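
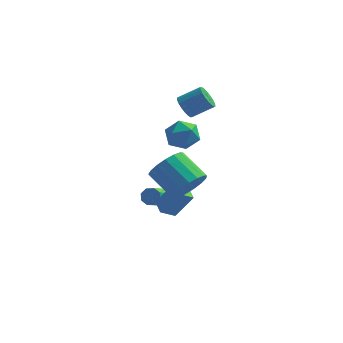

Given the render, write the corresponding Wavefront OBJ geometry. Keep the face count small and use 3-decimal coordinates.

v -0.879 -0.959 -2.547
v -0.058 -0.818 -1.3
v -1.268 -0.236 -2.372
v -0.447 -0.095 -1.125
v -0.273 -0.525 -2.995
v 0.548 -0.384 -1.748
v -0.662 0.198 -2.82
v 0.159 0.339 -1.573
v -0.717 3.662 1.829
v -0.395 3.836 1.256
v 0.659 4.132 1.938
v 0.337 3.958 2.511
v -0.524 4.096 1.342
v 0.53 4.392 2.025
v -0.691 4.27 1.525
v 0.363 4.566 2.208
v -0.863 4.323 1.768
v 0.19 4.619 2.451
v -1.007 4.246 2.023
v 0.047 4.542 2.706
v -1.093 4.052 2.239
v -0.039 4.349 2.922
v -1.104 3.782 2.375
v -0.05 4.078 3.057
v -1.039 3.488 2.402
v 0.015 3.784 3.084
v -0.91 3.228 2.315
v 0.144 3.524 2.998
v -0.743 3.054 2.132
v 0.311 3.35 2.815
v -0.57 3.001 1.889
v 0.483 3.297 2.572
v -0.427 3.078 1.634
v 0.627 3.374 2.317
v -0.341 3.271 1.418
v 0.713 3.568 2.101
v -0.33 3.542 1.283
v 0.724 3.838 1.965
v -1.031 4.086 0.36
v -0.369 3.944 -0.286
v -1.091 2.596 0.626
v -0.429 2.454 -0.02
v -0.215 2.883 0.784
v -0.178 3.804 0.62
v -1.282 2.736 -0.28
v -1.245 3.657 -0.444
v -0.524 3.11 -0.681
v 0.136 3.201 -0.023
v -1.596 3.339 0.363
v -0.936 3.43 1.021
v 0.546 -1.275 -0.465
v 0.971 -1.603 0.39
v -0.28 -0.852 1.301
v -0.706 -0.525 0.445
v 1.177 -1.172 0.317
v -0.075 -0.421 1.227
v 1.237 -0.764 0.064
v -0.014 -0.013 0.974
v 1.14 -0.474 -0.31
v -0.112 0.277 0.6
v 0.906 -0.367 -0.719
v -0.345 0.384 0.191
v 0.59 -0.468 -1.071
v -0.662 0.283 -0.16
v 0.263 -0.754 -1.283
v -0.988 -0.004 -0.373
v 0.002 -1.16 -1.308
v -1.25 -0.409 -0.398
v -0.136 -1.592 -1.14
v -1.387 -0.841 -0.23
v -0.117 -1.952 -0.818
v -1.368 -1.201 0.093
v 0.054 -2.156 -0.414
v -1.197 -1.405 0.496
v 0.337 -2.159 -0.023
v -0.914 -1.408 0.888
v 0.668 -1.959 0.268
v -0.583 -1.209 1.178
v -1.707 3.163 -4.263
v -1.206 3.037 -4.321
v -1.452 1.632 -3.415
v -1.953 1.757 -3.357
v -1.271 3.258 -3.996
v -1.517 1.853 -3.09
v -1.591 3.423 -3.828
v -1.838 2.018 -2.922
v -1.98 3.435 -3.914
v -2.226 2.03 -3.008
v -2.208 3.288 -4.205
v -2.454 1.883 -3.299
v -2.143 3.067 -4.53
v -2.389 1.662 -3.624
v -1.822 2.902 -4.698
v -2.069 1.497 -3.792
v -1.434 2.89 -4.612
v -1.68 1.485 -3.706
f 2 4 1
f 5 2 1
f 1 4 3
f 3 5 1
f 2 8 4
f 6 2 5
f 6 8 2
f 4 8 3
f 7 5 3
f 3 8 7
f 7 6 5
f 8 6 7
f 10 9 13
f 10 13 11
f 11 13 14
f 11 14 12
f 13 9 15
f 13 15 14
f 14 15 16
f 14 16 12
f 15 9 17
f 15 17 16
f 16 17 18
f 16 18 12
f 17 9 19
f 17 19 18
f 18 19 20
f 18 20 12
f 19 9 21
f 19 21 20
f 20 21 22
f 20 22 12
f 21 9 23
f 21 23 22
f 22 23 24
f 22 24 12
f 23 9 25
f 23 25 24
f 24 25 26
f 24 26 12
f 25 9 27
f 25 27 26
f 26 27 28
f 26 28 12
f 27 9 29
f 27 29 28
f 28 29 30
f 28 30 12
f 29 9 31
f 29 31 30
f 30 31 32
f 30 32 12
f 31 9 33
f 31 33 32
f 32 33 34
f 32 34 12
f 33 9 35
f 33 35 34
f 34 35 36
f 34 36 12
f 35 9 37
f 35 37 36
f 36 37 38
f 36 38 12
f 37 9 10
f 37 10 38
f 38 10 11
f 38 11 12
f 39 50 44
f 39 44 40
f 39 40 46
f 39 46 49
f 39 49 50
f 40 44 48
f 44 50 43
f 50 49 41
f 49 46 45
f 46 40 47
f 42 48 43
f 42 43 41
f 42 41 45
f 42 45 47
f 42 47 48
f 43 48 44
f 41 43 50
f 45 41 49
f 47 45 46
f 48 47 40
f 52 51 55
f 52 55 53
f 53 55 56
f 53 56 54
f 55 51 57
f 55 57 56
f 56 57 58
f 56 58 54
f 57 51 59
f 57 59 58
f 58 59 60
f 58 60 54
f 59 51 61
f 59 61 60
f 60 61 62
f 60 62 54
f 61 51 63
f 61 63 62
f 62 63 64
f 62 64 54
f 63 51 65
f 63 65 64
f 64 65 66
f 64 66 54
f 65 51 67
f 65 67 66
f 66 67 68
f 66 68 54
f 67 51 69
f 67 69 68
f 68 69 70
f 68 70 54
f 69 51 71
f 69 71 70
f 70 71 72
f 70 72 54
f 71 51 73
f 71 73 72
f 72 73 74
f 72 74 54
f 73 51 75
f 73 75 74
f 74 75 76
f 74 76 54
f 75 51 77
f 75 77 76
f 76 77 78
f 76 78 54
f 77 51 52
f 77 52 78
f 78 52 53
f 78 53 54
f 80 79 83
f 80 83 81
f 81 83 84
f 81 84 82
f 83 79 85
f 83 85 84
f 84 85 86
f 84 86 82
f 85 79 87
f 85 87 86
f 86 87 88
f 86 88 82
f 87 79 89
f 87 89 88
f 88 89 90
f 88 90 82
f 89 79 91
f 89 91 90
f 90 91 92
f 90 92 82
f 91 79 93
f 91 93 92
f 92 93 94
f 92 94 82
f 93 79 95
f 93 95 94
f 94 95 96
f 94 96 82
f 95 79 80
f 95 80 96
f 96 80 81
f 96 81 82



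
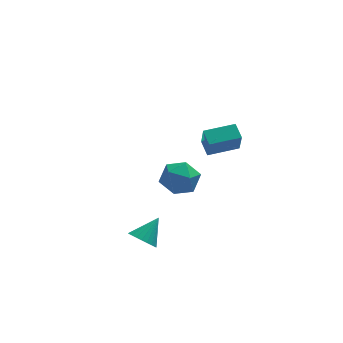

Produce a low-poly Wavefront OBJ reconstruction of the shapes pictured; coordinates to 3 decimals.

v -0.738 -2.722 -2.396
v -0.438 -2.363 -2.93
v 0.078 -2.078 -1.504
v -0.646 -2.194 -2.861
v -0.869 -2.105 -2.722
v -1.071 -2.111 -2.533
v -1.223 -2.209 -2.323
v -1.301 -2.386 -2.125
v -1.293 -2.613 -1.967
v -1.201 -2.858 -1.875
v -1.038 -3.082 -1.862
v -0.829 -3.251 -1.931
v -0.607 -3.339 -2.07
v -0.404 -3.334 -2.259
v -0.253 -3.236 -2.469
v -0.175 -3.059 -2.668
v -0.183 -2.831 -2.825
v -0.275 -2.587 -2.917
v 1.394 3.327 -3.18
v 2.317 2.895 -3.394
v 1.183 2.245 -1.906
v 2.106 1.813 -2.12
v 2.06 2.778 -1.733
v 2.191 3.447 -2.52
v 1.309 1.693 -2.78
v 1.44 2.362 -3.567
v 2.264 1.885 -3.146
v 2.728 2.556 -2.5
v 0.772 2.584 -2.8
v 1.236 3.255 -2.154
v 2.225 -1.842 2.201
v 2.206 -2.394 3.311
v 2.085 -1.117 2.56
v 2.067 -1.67 3.67
v 3.653 -1.63 2.33
v 3.635 -2.183 3.44
v 3.514 -0.906 2.689
v 3.495 -1.458 3.799
f 2 1 4
f 2 4 3
f 4 1 5
f 4 5 3
f 5 1 6
f 5 6 3
f 6 1 7
f 6 7 3
f 7 1 8
f 7 8 3
f 8 1 9
f 8 9 3
f 9 1 10
f 9 10 3
f 10 1 11
f 10 11 3
f 11 1 12
f 11 12 3
f 12 1 13
f 12 13 3
f 13 1 14
f 13 14 3
f 14 1 15
f 14 15 3
f 15 1 16
f 15 16 3
f 16 1 17
f 16 17 3
f 17 1 18
f 17 18 3
f 18 1 2
f 18 2 3
f 19 30 24
f 19 24 20
f 19 20 26
f 19 26 29
f 19 29 30
f 20 24 28
f 24 30 23
f 30 29 21
f 29 26 25
f 26 20 27
f 22 28 23
f 22 23 21
f 22 21 25
f 22 25 27
f 22 27 28
f 23 28 24
f 21 23 30
f 25 21 29
f 27 25 26
f 28 27 20
f 32 34 31
f 35 32 31
f 31 34 33
f 33 35 31
f 32 38 34
f 36 32 35
f 36 38 32
f 34 38 33
f 37 35 33
f 33 38 37
f 37 36 35
f 38 36 37



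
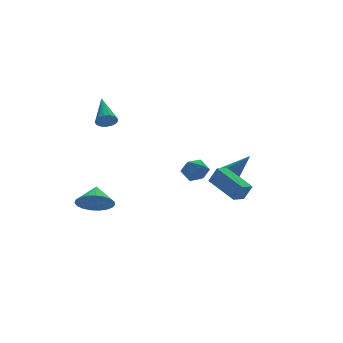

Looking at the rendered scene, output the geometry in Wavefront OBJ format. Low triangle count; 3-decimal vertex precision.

v 1.058 -4.868 -2.353
v 1.415 -5.116 -1.441
v 0.574 -3.022 -1.661
v 0.931 -3.27 -0.749
v 1.809 -4.59 -2.571
v 2.166 -4.838 -1.659
v 1.325 -2.744 -1.879
v 1.682 -2.992 -0.967
v -3.39 0.883 1.907
v -2.877 0.621 2.106
v -2.93 2.537 2.893
v -2.797 0.748 1.856
v -2.853 0.907 1.617
v -3.033 1.059 1.445
v -3.294 1.172 1.378
v -3.577 1.218 1.432
v -3.817 1.188 1.595
v -3.959 1.087 1.83
v -3.971 0.94 2.081
v -3.85 0.78 2.293
v -3.623 0.644 2.417
v -3.343 0.562 2.423
v -3.074 0.554 2.311
v 1.23 0.828 -1.985
v 1.806 0.33 -1.652
v 0.954 -0.11 -2.908
v 1.53 -0.608 -2.575
v 0.83 -0.444 -2.157
v 1.001 0.136 -1.587
v 1.759 0.084 -2.973
v 1.93 0.664 -2.403
v 2.133 -0.129 -2.262
v 1.559 -0.456 -1.758
v 1.201 0.676 -2.802
v 0.627 0.349 -2.298
v 2.875 -0.974 -2.414
v 3.327 -1.086 -2.823
v 3.925 -1.286 -1.166
v 3.326 -0.675 -2.718
v 3.113 -0.404 -2.471
v 2.789 -0.399 -2.197
v 2.505 -0.663 -2.025
v 2.395 -1.073 -2.034
v 2.509 -1.436 -2.221
v 2.795 -1.583 -2.498
v 3.118 -1.445 -2.736
v -3.796 1.622 -4.326
v -2.807 1.221 -4.49
v -3.304 2.518 -3.554
v -2.841 1.523 -4.82
v -3.04 1.843 -5.065
v -3.37 2.125 -5.181
v -3.773 2.32 -5.15
v -4.18 2.394 -4.976
v -4.521 2.335 -4.69
v -4.737 2.153 -4.341
v -4.79 1.878 -3.989
v -4.671 1.56 -3.695
v -4.401 1.252 -3.511
v -4.026 1.009 -3.467
v -3.611 0.871 -3.572
v -3.229 0.864 -3.807
v -2.944 0.987 -4.132
f 2 4 1
f 5 2 1
f 1 4 3
f 3 5 1
f 2 8 4
f 6 2 5
f 6 8 2
f 4 8 3
f 7 5 3
f 3 8 7
f 7 6 5
f 8 6 7
f 10 9 12
f 10 12 11
f 12 9 13
f 12 13 11
f 13 9 14
f 13 14 11
f 14 9 15
f 14 15 11
f 15 9 16
f 15 16 11
f 16 9 17
f 16 17 11
f 17 9 18
f 17 18 11
f 18 9 19
f 18 19 11
f 19 9 20
f 19 20 11
f 20 9 21
f 20 21 11
f 21 9 22
f 21 22 11
f 22 9 23
f 22 23 11
f 23 9 10
f 23 10 11
f 24 35 29
f 24 29 25
f 24 25 31
f 24 31 34
f 24 34 35
f 25 29 33
f 29 35 28
f 35 34 26
f 34 31 30
f 31 25 32
f 27 33 28
f 27 28 26
f 27 26 30
f 27 30 32
f 27 32 33
f 28 33 29
f 26 28 35
f 30 26 34
f 32 30 31
f 33 32 25
f 37 36 39
f 37 39 38
f 39 36 40
f 39 40 38
f 40 36 41
f 40 41 38
f 41 36 42
f 41 42 38
f 42 36 43
f 42 43 38
f 43 36 44
f 43 44 38
f 44 36 45
f 44 45 38
f 45 36 46
f 45 46 38
f 46 36 37
f 46 37 38
f 48 47 50
f 48 50 49
f 50 47 51
f 50 51 49
f 51 47 52
f 51 52 49
f 52 47 53
f 52 53 49
f 53 47 54
f 53 54 49
f 54 47 55
f 54 55 49
f 55 47 56
f 55 56 49
f 56 47 57
f 56 57 49
f 57 47 58
f 57 58 49
f 58 47 59
f 58 59 49
f 59 47 60
f 59 60 49
f 60 47 61
f 60 61 49
f 61 47 62
f 61 62 49
f 62 47 63
f 62 63 49
f 63 47 48
f 63 48 49



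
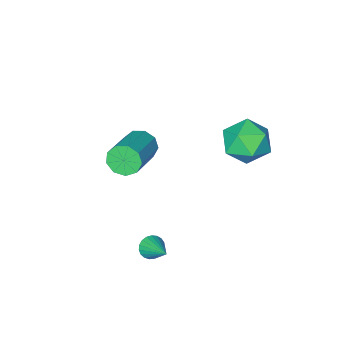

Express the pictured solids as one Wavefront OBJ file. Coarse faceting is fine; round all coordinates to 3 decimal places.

v 0.314 -2.789 -0.086
v 0.685 -2.915 -0.653
v 2.158 -1.957 0.098
v 1.786 -1.831 0.666
v 0.447 -2.51 -0.703
v 1.92 -1.553 0.049
v 0.147 -2.236 -0.463
v 1.619 -1.278 0.288
v -0.075 -2.22 -0.047
v 1.397 -1.263 0.704
v -0.116 -2.471 0.351
v 1.357 -1.513 1.102
v 0.045 -2.87 0.545
v 1.517 -1.913 1.296
v 0.332 -3.231 0.444
v 1.804 -2.274 1.195
v 0.61 -3.385 0.095
v 2.082 -2.428 0.846
v 0.749 -3.26 -0.338
v 2.222 -2.303 0.413
v 2.437 0.651 -2.094
v 2.924 0.634 -2.206
v 2.643 1.769 -1.366
v 2.848 0.749 -2.362
v 2.7 0.848 -2.471
v 2.508 0.912 -2.515
v 2.303 0.931 -2.486
v 2.121 0.902 -2.39
v 1.994 0.83 -2.242
v 1.943 0.726 -2.069
v 1.978 0.61 -1.9
v 2.092 0.5 -1.765
v 2.265 0.417 -1.687
v 2.469 0.375 -1.679
v 2.667 0.38 -1.743
v 2.825 0.432 -1.868
v 2.916 0.522 -2.032
v -1.447 2.121 3.349
v -0.667 2.352 2.769
v -1.573 0.688 2.611
v -0.793 0.919 2.031
v -0.657 0.753 3.006
v -0.58 1.638 3.462
v -1.66 1.402 1.918
v -1.583 2.287 2.374
v -0.799 1.907 1.884
v -0.179 1.506 2.557
v -2.061 1.534 2.823
v -1.441 1.133 3.496
f 2 1 5
f 2 5 3
f 3 5 6
f 3 6 4
f 5 1 7
f 5 7 6
f 6 7 8
f 6 8 4
f 7 1 9
f 7 9 8
f 8 9 10
f 8 10 4
f 9 1 11
f 9 11 10
f 10 11 12
f 10 12 4
f 11 1 13
f 11 13 12
f 12 13 14
f 12 14 4
f 13 1 15
f 13 15 14
f 14 15 16
f 14 16 4
f 15 1 17
f 15 17 16
f 16 17 18
f 16 18 4
f 17 1 19
f 17 19 18
f 18 19 20
f 18 20 4
f 19 1 2
f 19 2 20
f 20 2 3
f 20 3 4
f 22 21 24
f 22 24 23
f 24 21 25
f 24 25 23
f 25 21 26
f 25 26 23
f 26 21 27
f 26 27 23
f 27 21 28
f 27 28 23
f 28 21 29
f 28 29 23
f 29 21 30
f 29 30 23
f 30 21 31
f 30 31 23
f 31 21 32
f 31 32 23
f 32 21 33
f 32 33 23
f 33 21 34
f 33 34 23
f 34 21 35
f 34 35 23
f 35 21 36
f 35 36 23
f 36 21 37
f 36 37 23
f 37 21 22
f 37 22 23
f 38 49 43
f 38 43 39
f 38 39 45
f 38 45 48
f 38 48 49
f 39 43 47
f 43 49 42
f 49 48 40
f 48 45 44
f 45 39 46
f 41 47 42
f 41 42 40
f 41 40 44
f 41 44 46
f 41 46 47
f 42 47 43
f 40 42 49
f 44 40 48
f 46 44 45
f 47 46 39



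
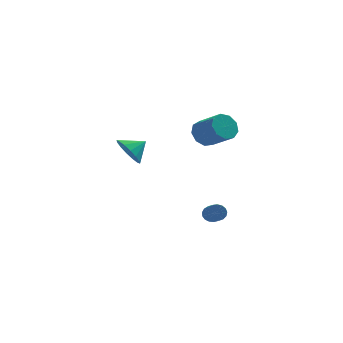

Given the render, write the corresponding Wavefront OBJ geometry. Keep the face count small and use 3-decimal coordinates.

v 3.731 1.86 -3.593
v 4.083 1.696 -4.01
v 4.302 -0.084 -3.124
v 3.949 0.08 -2.707
v 4.249 1.808 -3.825
v 4.467 0.028 -2.939
v 4.296 1.933 -3.586
v 4.515 0.153 -2.7
v 4.214 2.04 -3.35
v 4.432 0.261 -2.464
v 4.021 2.107 -3.169
v 4.239 0.327 -2.283
v 3.761 2.116 -3.085
v 3.98 0.337 -2.199
v 3.495 2.068 -3.118
v 3.713 0.288 -2.232
v 3.282 1.971 -3.259
v 3.501 0.191 -2.373
v 3.173 1.849 -3.477
v 3.391 0.069 -2.591
v 3.191 1.729 -3.722
v 3.409 -0.05 -2.836
v 3.333 1.64 -3.937
v 3.551 -0.14 -3.051
v 3.566 1.601 -4.073
v 3.784 -0.179 -3.187
v 3.837 1.621 -4.099
v 4.055 -0.159 -3.213
v -0.851 2.509 0.809
v -0.219 1.807 0.373
v 0.091 2.971 1.431
v -0.207 2.231 0.041
v -0.368 2.729 -0.086
v -0.658 3.168 0.027
v -0.999 3.431 0.35
v -1.301 3.446 0.795
v -1.483 3.211 1.244
v -1.495 2.788 1.576
v -1.335 2.29 1.703
v -1.045 1.85 1.59
v -0.703 1.588 1.267
v -0.401 1.572 0.822
v 3.283 -0.109 3.213
v 3.736 -0.287 2.468
v 4.81 -1.29 3.362
v 4.357 -1.111 4.107
v 3.968 0.205 2.741
v 5.043 -0.797 3.634
v 3.88 0.551 3.234
v 4.955 -0.452 4.128
v 3.513 0.587 3.718
v 4.587 -0.415 4.611
v 3.037 0.299 3.966
v 4.112 -0.704 4.859
v 2.677 -0.181 3.861
v 3.751 -1.183 4.755
v 2.6 -0.626 3.454
v 3.674 -1.629 4.347
v 2.842 -0.83 2.934
v 3.917 -1.832 3.827
v 3.291 -0.696 2.544
v 4.366 -1.698 3.438
f 2 1 5
f 2 5 3
f 3 5 6
f 3 6 4
f 5 1 7
f 5 7 6
f 6 7 8
f 6 8 4
f 7 1 9
f 7 9 8
f 8 9 10
f 8 10 4
f 9 1 11
f 9 11 10
f 10 11 12
f 10 12 4
f 11 1 13
f 11 13 12
f 12 13 14
f 12 14 4
f 13 1 15
f 13 15 14
f 14 15 16
f 14 16 4
f 15 1 17
f 15 17 16
f 16 17 18
f 16 18 4
f 17 1 19
f 17 19 18
f 18 19 20
f 18 20 4
f 19 1 21
f 19 21 20
f 20 21 22
f 20 22 4
f 21 1 23
f 21 23 22
f 22 23 24
f 22 24 4
f 23 1 25
f 23 25 24
f 24 25 26
f 24 26 4
f 25 1 27
f 25 27 26
f 26 27 28
f 26 28 4
f 27 1 2
f 27 2 28
f 28 2 3
f 28 3 4
f 30 29 32
f 30 32 31
f 32 29 33
f 32 33 31
f 33 29 34
f 33 34 31
f 34 29 35
f 34 35 31
f 35 29 36
f 35 36 31
f 36 29 37
f 36 37 31
f 37 29 38
f 37 38 31
f 38 29 39
f 38 39 31
f 39 29 40
f 39 40 31
f 40 29 41
f 40 41 31
f 41 29 42
f 41 42 31
f 42 29 30
f 42 30 31
f 44 43 47
f 44 47 45
f 45 47 48
f 45 48 46
f 47 43 49
f 47 49 48
f 48 49 50
f 48 50 46
f 49 43 51
f 49 51 50
f 50 51 52
f 50 52 46
f 51 43 53
f 51 53 52
f 52 53 54
f 52 54 46
f 53 43 55
f 53 55 54
f 54 55 56
f 54 56 46
f 55 43 57
f 55 57 56
f 56 57 58
f 56 58 46
f 57 43 59
f 57 59 58
f 58 59 60
f 58 60 46
f 59 43 61
f 59 61 60
f 60 61 62
f 60 62 46
f 61 43 44
f 61 44 62
f 62 44 45
f 62 45 46



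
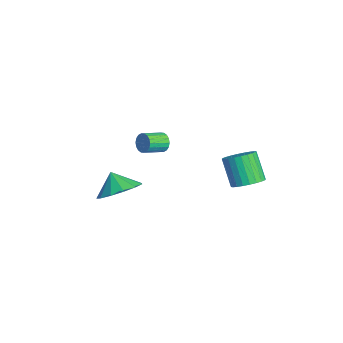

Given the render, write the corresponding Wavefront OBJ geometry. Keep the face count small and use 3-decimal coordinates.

v -3.577 -0.319 1.789
v -3.335 -0.089 2.161
v -3.001 -0.99 2.503
v -3.243 -1.221 2.131
v -3.535 -0.129 2.25
v -3.201 -1.031 2.591
v -3.743 -0.207 2.247
v -3.41 -1.109 2.589
v -3.919 -0.308 2.154
v -3.585 -1.209 2.495
v -4.026 -0.41 1.988
v -3.693 -1.312 2.33
v -4.045 -0.495 1.783
v -3.711 -1.396 2.125
v -3.971 -0.544 1.58
v -3.637 -1.446 1.921
v -3.819 -0.55 1.417
v -3.485 -1.451 1.759
v -3.619 -0.509 1.329
v -3.285 -1.411 1.67
v -3.41 -0.431 1.331
v -3.077 -1.333 1.673
v -3.235 -0.331 1.425
v -2.901 -1.232 1.766
v -3.127 -0.228 1.59
v -2.794 -1.13 1.932
v -3.109 -0.144 1.795
v -2.775 -1.045 2.137
v -3.183 -0.094 1.999
v -2.849 -0.996 2.34
v -1.593 -2.553 0.558
v -0.766 -2.533 1.154
v -2.167 -2.807 1.362
v -0.986 -2.003 1.164
v -1.398 -1.647 0.982
v -1.873 -1.578 0.665
v -2.259 -1.82 0.314
v -2.433 -2.294 0.041
v -2.341 -2.851 -0.069
v -2.012 -3.313 0.021
v -1.549 -3.534 0.28
v -1.101 -3.444 0.628
v -0.809 -3.071 0.954
v -0.764 2.678 0.761
v -0.186 2.865 1.184
v -0.998 2.669 2.381
v -1.576 2.482 1.959
v -0.31 3.122 1.142
v -1.123 2.926 2.339
v -0.504 3.311 1.041
v -1.316 3.116 2.239
v -0.737 3.404 0.898
v -1.549 3.209 2.096
v -0.974 3.387 0.735
v -1.786 3.191 1.932
v -1.179 3.261 0.575
v -1.991 3.066 1.772
v -1.321 3.047 0.444
v -2.133 2.851 1.641
v -1.378 2.776 0.361
v -2.19 2.581 1.558
v -1.342 2.491 0.339
v -2.154 2.295 1.536
v -1.217 2.234 0.381
v -2.03 2.038 1.578
v -1.024 2.044 0.481
v -1.836 1.849 1.679
v -0.791 1.951 0.624
v -1.603 1.756 1.822
v -0.554 1.969 0.788
v -1.366 1.773 1.985
v -0.349 2.094 0.948
v -1.161 1.899 2.145
v -0.207 2.309 1.079
v -1.019 2.113 2.276
v -0.15 2.579 1.162
v -0.962 2.384 2.359
f 2 1 5
f 2 5 3
f 3 5 6
f 3 6 4
f 5 1 7
f 5 7 6
f 6 7 8
f 6 8 4
f 7 1 9
f 7 9 8
f 8 9 10
f 8 10 4
f 9 1 11
f 9 11 10
f 10 11 12
f 10 12 4
f 11 1 13
f 11 13 12
f 12 13 14
f 12 14 4
f 13 1 15
f 13 15 14
f 14 15 16
f 14 16 4
f 15 1 17
f 15 17 16
f 16 17 18
f 16 18 4
f 17 1 19
f 17 19 18
f 18 19 20
f 18 20 4
f 19 1 21
f 19 21 20
f 20 21 22
f 20 22 4
f 21 1 23
f 21 23 22
f 22 23 24
f 22 24 4
f 23 1 25
f 23 25 24
f 24 25 26
f 24 26 4
f 25 1 27
f 25 27 26
f 26 27 28
f 26 28 4
f 27 1 29
f 27 29 28
f 28 29 30
f 28 30 4
f 29 1 2
f 29 2 30
f 30 2 3
f 30 3 4
f 32 31 34
f 32 34 33
f 34 31 35
f 34 35 33
f 35 31 36
f 35 36 33
f 36 31 37
f 36 37 33
f 37 31 38
f 37 38 33
f 38 31 39
f 38 39 33
f 39 31 40
f 39 40 33
f 40 31 41
f 40 41 33
f 41 31 42
f 41 42 33
f 42 31 43
f 42 43 33
f 43 31 32
f 43 32 33
f 45 44 48
f 45 48 46
f 46 48 49
f 46 49 47
f 48 44 50
f 48 50 49
f 49 50 51
f 49 51 47
f 50 44 52
f 50 52 51
f 51 52 53
f 51 53 47
f 52 44 54
f 52 54 53
f 53 54 55
f 53 55 47
f 54 44 56
f 54 56 55
f 55 56 57
f 55 57 47
f 56 44 58
f 56 58 57
f 57 58 59
f 57 59 47
f 58 44 60
f 58 60 59
f 59 60 61
f 59 61 47
f 60 44 62
f 60 62 61
f 61 62 63
f 61 63 47
f 62 44 64
f 62 64 63
f 63 64 65
f 63 65 47
f 64 44 66
f 64 66 65
f 65 66 67
f 65 67 47
f 66 44 68
f 66 68 67
f 67 68 69
f 67 69 47
f 68 44 70
f 68 70 69
f 69 70 71
f 69 71 47
f 70 44 72
f 70 72 71
f 71 72 73
f 71 73 47
f 72 44 74
f 72 74 73
f 73 74 75
f 73 75 47
f 74 44 76
f 74 76 75
f 75 76 77
f 75 77 47
f 76 44 45
f 76 45 77
f 77 45 46
f 77 46 47



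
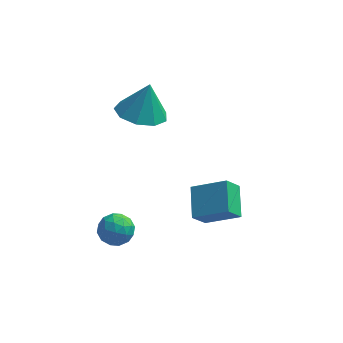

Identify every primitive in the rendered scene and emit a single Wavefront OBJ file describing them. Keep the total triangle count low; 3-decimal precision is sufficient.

v 2.425 -1.834 -2.942
v 1.991 -2.299 -2.196
v 2.184 -0.596 -2.312
v 1.75 -1.06 -1.566
v 3.79 -1.94 -2.214
v 3.356 -2.404 -1.468
v 3.549 -0.701 -1.584
v 3.115 -1.166 -0.838
v -0.542 1.294 0.451
v 0.126 0.473 0.509
v -0.238 1.646 1.929
v 0.482 1.067 0.294
v 0.358 1.767 0.153
v -0.186 2.246 0.151
v -0.897 2.279 0.289
v -1.442 1.852 0.503
v -1.566 1.163 0.692
v -1.21 0.535 0.769
v -0.542 0.263 0.696
v -0.816 -1.579 -3.176
v -0.264 -1.82 -3.651
v -1.656 -2.22 -3.829
v -1.104 -2.461 -4.304
v -1.124 -2.713 -3.579
v -0.605 -2.317 -3.176
v -1.315 -1.723 -4.304
v -0.796 -1.327 -3.901
v -0.572 -1.909 -4.348
v -0.454 -2.521 -3.9
v -1.466 -1.519 -3.58
v -1.348 -2.131 -3.132
v -0.466 -1.643 -3.356
v -1.454 -2.397 -4.124
v -1.466 -2.545 -3.698
v -1.141 -2.686 -3.977
v -0.667 -1.935 -3.077
v -0.342 -2.077 -3.356
v -0.847 -2.602 -3.314
v -1.578 -1.963 -4.124
v -1.253 -2.105 -4.403
v -0.779 -1.354 -3.503
v -0.454 -1.495 -3.782
v -1.073 -1.438 -4.166
v -0.323 -1.837 -4.045
v -0.816 -2.214 -4.429
v -0.941 -1.78 -4.429
v -0.636 -1.547 -4.192
v -0.253 -2.197 -3.782
v -0.747 -2.573 -4.166
v -0.759 -2.722 -3.74
v -0.453 -2.489 -3.502
v -0.434 -2.249 -4.192
v -1.173 -1.467 -3.314
v -1.667 -1.843 -3.698
v -1.467 -1.551 -3.978
v -1.161 -1.318 -3.74
v -1.104 -1.826 -3.051
v -1.597 -2.203 -3.435
v -1.284 -2.493 -3.288
v -0.979 -2.26 -3.051
v -1.486 -1.791 -3.288
f 2 4 1
f 5 2 1
f 1 4 3
f 3 5 1
f 2 8 4
f 6 2 5
f 6 8 2
f 4 8 3
f 7 5 3
f 3 8 7
f 7 6 5
f 8 6 7
f 10 9 12
f 10 12 11
f 12 9 13
f 12 13 11
f 13 9 14
f 13 14 11
f 14 9 15
f 14 15 11
f 15 9 16
f 15 16 11
f 16 9 17
f 16 17 11
f 17 9 18
f 17 18 11
f 18 9 19
f 18 19 11
f 19 9 10
f 19 10 11
f 20 57 36
f 57 31 60
f 36 60 25
f 57 60 36
f 20 36 32
f 36 25 37
f 32 37 21
f 36 37 32
f 20 32 41
f 32 21 42
f 41 42 27
f 32 42 41
f 20 41 53
f 41 27 56
f 53 56 30
f 41 56 53
f 20 53 57
f 53 30 61
f 57 61 31
f 53 61 57
f 21 37 48
f 37 25 51
f 48 51 29
f 37 51 48
f 25 60 38
f 60 31 59
f 38 59 24
f 60 59 38
f 31 61 58
f 61 30 54
f 58 54 22
f 61 54 58
f 30 56 55
f 56 27 43
f 55 43 26
f 56 43 55
f 27 42 47
f 42 21 44
f 47 44 28
f 42 44 47
f 23 49 35
f 49 29 50
f 35 50 24
f 49 50 35
f 23 35 33
f 35 24 34
f 33 34 22
f 35 34 33
f 23 33 40
f 33 22 39
f 40 39 26
f 33 39 40
f 23 40 45
f 40 26 46
f 45 46 28
f 40 46 45
f 23 45 49
f 45 28 52
f 49 52 29
f 45 52 49
f 24 50 38
f 50 29 51
f 38 51 25
f 50 51 38
f 22 34 58
f 34 24 59
f 58 59 31
f 34 59 58
f 26 39 55
f 39 22 54
f 55 54 30
f 39 54 55
f 28 46 47
f 46 26 43
f 47 43 27
f 46 43 47
f 29 52 48
f 52 28 44
f 48 44 21
f 52 44 48



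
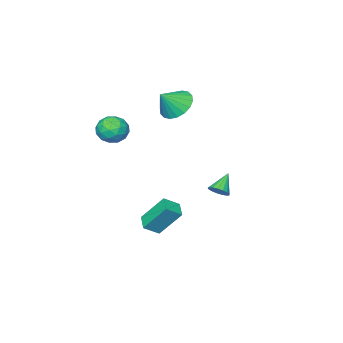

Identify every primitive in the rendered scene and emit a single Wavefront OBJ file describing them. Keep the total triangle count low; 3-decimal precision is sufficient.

v -3.135 -2.947 1.143
v -2.552 -2.198 0.672
v -2.145 -3.093 2.137
v -2.818 -1.95 0.973
v -3.147 -1.9 1.308
v -3.473 -2.058 1.61
v -3.733 -2.392 1.819
v -3.874 -2.836 1.895
v -3.868 -3.301 1.821
v -3.718 -3.697 1.613
v -3.451 -3.945 1.313
v -3.123 -3.994 0.978
v -2.796 -3.837 0.676
v -2.537 -3.503 0.467
v -2.396 -3.059 0.391
v -2.401 -2.593 0.465
v 0.184 3.787 -1.424
v 0.576 3.531 -1.099
v -0.684 3.533 -0.576
v 0.582 3.79 -1.015
v 0.496 4.049 -1.025
v 0.339 4.248 -1.127
v 0.147 4.341 -1.296
v -0.037 4.307 -1.495
v -0.17 4.154 -1.677
v -0.222 3.917 -1.802
v -0.181 3.65 -1.839
v -0.056 3.414 -1.782
v 0.124 3.264 -1.642
v 0.318 3.233 -1.453
v 0.481 3.33 -1.257
v 0.985 0.196 -4.79
v 1.746 -0.131 -4.247
v 0.341 1.157 -3.308
v 1.101 0.83 -2.765
v 1.499 0.95 -5.055
v 2.259 0.623 -4.512
v 0.854 1.911 -3.573
v 1.615 1.584 -3.03
v 2.29 -0.99 2.344
v 2.781 -0.686 1.662
v 2.039 -2.214 1.618
v 2.53 -1.91 0.936
v 2.923 -2.124 1.709
v 3.079 -1.367 2.158
v 1.741 -1.533 1.122
v 1.897 -0.776 1.571
v 2.442 -1.021 0.907
v 3.173 -1.387 1.27
v 1.647 -1.513 2.01
v 2.378 -1.879 2.373
v 2.558 -0.73 2.067
v 2.262 -2.17 1.213
v 2.493 -2.295 1.667
v 2.782 -2.117 1.267
v 2.732 -1.131 2.359
v 3.021 -0.952 1.958
v 3.105 -1.798 1.985
v 1.799 -1.948 1.322
v 2.088 -1.769 0.921
v 2.038 -0.783 2.013
v 2.327 -0.605 1.613
v 1.715 -1.102 1.295
v 2.647 -0.749 1.222
v 2.499 -1.469 0.795
v 2.036 -1.247 0.904
v 2.127 -0.802 1.168
v 3.077 -0.964 1.436
v 2.929 -1.683 1.008
v 3.16 -1.809 1.463
v 3.251 -1.364 1.727
v 2.877 -1.161 0.991
v 1.891 -1.217 2.272
v 1.743 -1.936 1.844
v 1.569 -1.536 1.553
v 1.66 -1.091 1.817
v 2.321 -1.431 2.485
v 2.173 -2.151 2.058
v 2.693 -2.098 2.112
v 2.784 -1.653 2.376
v 1.943 -1.739 2.289
f 2 1 4
f 2 4 3
f 4 1 5
f 4 5 3
f 5 1 6
f 5 6 3
f 6 1 7
f 6 7 3
f 7 1 8
f 7 8 3
f 8 1 9
f 8 9 3
f 9 1 10
f 9 10 3
f 10 1 11
f 10 11 3
f 11 1 12
f 11 12 3
f 12 1 13
f 12 13 3
f 13 1 14
f 13 14 3
f 14 1 15
f 14 15 3
f 15 1 16
f 15 16 3
f 16 1 2
f 16 2 3
f 18 17 20
f 18 20 19
f 20 17 21
f 20 21 19
f 21 17 22
f 21 22 19
f 22 17 23
f 22 23 19
f 23 17 24
f 23 24 19
f 24 17 25
f 24 25 19
f 25 17 26
f 25 26 19
f 26 17 27
f 26 27 19
f 27 17 28
f 27 28 19
f 28 17 29
f 28 29 19
f 29 17 30
f 29 30 19
f 30 17 31
f 30 31 19
f 31 17 18
f 31 18 19
f 33 35 32
f 36 33 32
f 32 35 34
f 34 36 32
f 33 39 35
f 37 33 36
f 37 39 33
f 35 39 34
f 38 36 34
f 34 39 38
f 38 37 36
f 39 37 38
f 40 77 56
f 77 51 80
f 56 80 45
f 77 80 56
f 40 56 52
f 56 45 57
f 52 57 41
f 56 57 52
f 40 52 61
f 52 41 62
f 61 62 47
f 52 62 61
f 40 61 73
f 61 47 76
f 73 76 50
f 61 76 73
f 40 73 77
f 73 50 81
f 77 81 51
f 73 81 77
f 41 57 68
f 57 45 71
f 68 71 49
f 57 71 68
f 45 80 58
f 80 51 79
f 58 79 44
f 80 79 58
f 51 81 78
f 81 50 74
f 78 74 42
f 81 74 78
f 50 76 75
f 76 47 63
f 75 63 46
f 76 63 75
f 47 62 67
f 62 41 64
f 67 64 48
f 62 64 67
f 43 69 55
f 69 49 70
f 55 70 44
f 69 70 55
f 43 55 53
f 55 44 54
f 53 54 42
f 55 54 53
f 43 53 60
f 53 42 59
f 60 59 46
f 53 59 60
f 43 60 65
f 60 46 66
f 65 66 48
f 60 66 65
f 43 65 69
f 65 48 72
f 69 72 49
f 65 72 69
f 44 70 58
f 70 49 71
f 58 71 45
f 70 71 58
f 42 54 78
f 54 44 79
f 78 79 51
f 54 79 78
f 46 59 75
f 59 42 74
f 75 74 50
f 59 74 75
f 48 66 67
f 66 46 63
f 67 63 47
f 66 63 67
f 49 72 68
f 72 48 64
f 68 64 41
f 72 64 68



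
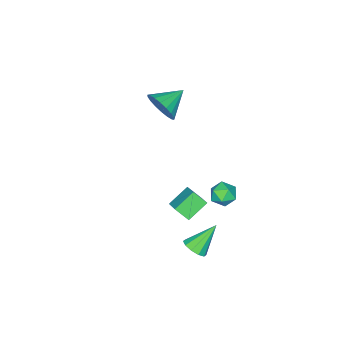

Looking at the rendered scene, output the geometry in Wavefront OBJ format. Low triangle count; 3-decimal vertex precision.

v -0.784 3.067 -2.225
v -0.429 2.662 -2.801
v -1.011 1.978 -1.599
v -0.656 1.573 -2.175
v -0.232 2.042 -1.704
v -0.092 2.714 -2.091
v -1.348 1.926 -2.309
v -1.208 2.598 -2.696
v -0.778 1.956 -2.853
v -0.088 2.028 -2.479
v -1.352 2.612 -1.921
v -0.662 2.684 -1.547
v 2.968 3.405 -3.01
v 3.51 3.616 -2.603
v 1.832 3.855 -1.73
v 3.378 3.96 -2.841
v 3.089 4.092 -3.144
v 2.754 3.961 -3.396
v 2.501 3.619 -3.5
v 2.426 3.194 -3.417
v 2.559 2.85 -3.179
v 2.847 2.718 -2.876
v 3.182 2.849 -2.624
v 3.436 3.192 -2.52
v 2.592 2.63 1.236
v 3.217 3.496 1.886
v 2.348 3.288 0.596
v 2.973 4.154 1.245
v 3.667 2.366 0.555
v 4.292 3.232 1.204
v 3.423 3.024 -0.086
v 4.048 3.89 0.564
v -2.614 -3.316 0.225
v -2.184 -2.995 1.116
v -4.086 -2.984 0.815
v -2.198 -2.608 0.863
v -2.295 -2.361 0.484
v -2.454 -2.303 0.053
v -2.646 -2.446 -0.343
v -2.831 -2.761 -0.627
v -2.973 -3.186 -0.743
v -3.044 -3.637 -0.666
v -3.03 -4.024 -0.413
v -2.934 -4.271 -0.034
v -2.774 -4.329 0.396
v -2.583 -4.187 0.793
v -2.398 -3.871 1.077
v -2.255 -3.446 1.192
f 1 12 6
f 1 6 2
f 1 2 8
f 1 8 11
f 1 11 12
f 2 6 10
f 6 12 5
f 12 11 3
f 11 8 7
f 8 2 9
f 4 10 5
f 4 5 3
f 4 3 7
f 4 7 9
f 4 9 10
f 5 10 6
f 3 5 12
f 7 3 11
f 9 7 8
f 10 9 2
f 14 13 16
f 14 16 15
f 16 13 17
f 16 17 15
f 17 13 18
f 17 18 15
f 18 13 19
f 18 19 15
f 19 13 20
f 19 20 15
f 20 13 21
f 20 21 15
f 21 13 22
f 21 22 15
f 22 13 23
f 22 23 15
f 23 13 24
f 23 24 15
f 24 13 14
f 24 14 15
f 26 28 25
f 29 26 25
f 25 28 27
f 27 29 25
f 26 32 28
f 30 26 29
f 30 32 26
f 28 32 27
f 31 29 27
f 27 32 31
f 31 30 29
f 32 30 31
f 34 33 36
f 34 36 35
f 36 33 37
f 36 37 35
f 37 33 38
f 37 38 35
f 38 33 39
f 38 39 35
f 39 33 40
f 39 40 35
f 40 33 41
f 40 41 35
f 41 33 42
f 41 42 35
f 42 33 43
f 42 43 35
f 43 33 44
f 43 44 35
f 44 33 45
f 44 45 35
f 45 33 46
f 45 46 35
f 46 33 47
f 46 47 35
f 47 33 48
f 47 48 35
f 48 33 34
f 48 34 35



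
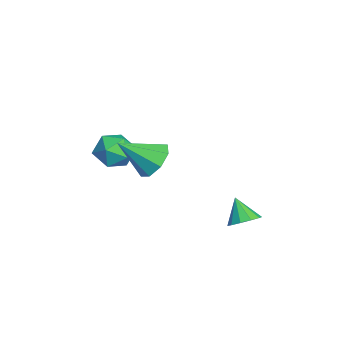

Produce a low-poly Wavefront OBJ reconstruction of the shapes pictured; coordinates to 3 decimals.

v 2.088 -2.162 2.592
v 2.556 -1.575 3.312
v 2.192 -3.758 3.828
v 1.764 -1.571 3.384
v 1.161 -1.913 2.992
v 1.102 -2.401 2.366
v 1.62 -2.75 1.873
v 2.413 -2.754 1.801
v 3.016 -2.412 2.193
v 3.075 -1.923 2.819
v 1.338 1.879 -2.045
v 1.826 1.244 -1.927
v 0.582 1.501 -0.955
v 2.009 1.63 -1.666
v 1.936 2.111 -1.55
v 1.634 2.504 -1.623
v 1.22 2.658 -1.857
v 0.85 2.515 -2.163
v 0.667 2.129 -2.424
v 0.741 1.648 -2.54
v 1.042 1.255 -2.468
v 1.457 1.101 -2.233
v -2.792 -2.78 0.323
v -1.788 -3.238 0.319
v -3.532 -4.402 0.221
v -2.528 -4.86 0.217
v -2.908 -4.369 1.13
v -2.45 -3.366 1.193
v -2.87 -4.274 -0.653
v -2.412 -3.271 -0.59
v -1.836 -4.161 -0.284
v -1.859 -4.22 0.818
v -3.461 -3.42 -0.278
v -3.484 -3.479 0.824
f 2 1 4
f 2 4 3
f 4 1 5
f 4 5 3
f 5 1 6
f 5 6 3
f 6 1 7
f 6 7 3
f 7 1 8
f 7 8 3
f 8 1 9
f 8 9 3
f 9 1 10
f 9 10 3
f 10 1 2
f 10 2 3
f 12 11 14
f 12 14 13
f 14 11 15
f 14 15 13
f 15 11 16
f 15 16 13
f 16 11 17
f 16 17 13
f 17 11 18
f 17 18 13
f 18 11 19
f 18 19 13
f 19 11 20
f 19 20 13
f 20 11 21
f 20 21 13
f 21 11 22
f 21 22 13
f 22 11 12
f 22 12 13
f 23 34 28
f 23 28 24
f 23 24 30
f 23 30 33
f 23 33 34
f 24 28 32
f 28 34 27
f 34 33 25
f 33 30 29
f 30 24 31
f 26 32 27
f 26 27 25
f 26 25 29
f 26 29 31
f 26 31 32
f 27 32 28
f 25 27 34
f 29 25 33
f 31 29 30
f 32 31 24



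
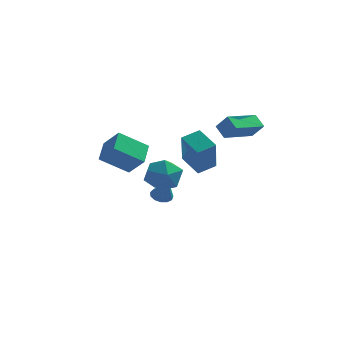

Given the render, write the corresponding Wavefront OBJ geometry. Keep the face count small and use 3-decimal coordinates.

v -4.19 0.374 2.117
v -4.223 1.59 2.726
v -5.062 0.833 1.152
v -5.096 2.049 1.76
v -2.804 0.911 1.12
v -2.838 2.127 1.728
v -3.677 1.37 0.154
v -3.71 2.586 0.763
v -1.618 -1.346 1.231
v -0.599 -1.585 1.137
v -1.881 -2.795 2.083
v -0.862 -3.034 1.989
v -1.16 -2.236 2.606
v -0.997 -1.341 2.079
v -1.483 -3.039 1.141
v -1.32 -2.144 0.614
v -0.515 -2.632 1.082
v -0.315 -2.136 1.987
v -2.165 -2.244 1.233
v -1.965 -1.748 2.138
v 1.225 0.201 3.304
v 0.735 0.678 3.842
v 2.34 1.768 2.928
v 1.85 2.245 3.466
v 1.83 -0.045 4.074
v 1.34 0.432 4.612
v 2.945 1.522 3.698
v 2.455 1.999 4.236
v -0.207 1.193 0.434
v -0.044 0.119 2.267
v -1.156 2.054 1.023
v -0.993 0.98 2.855
v 0.573 1.84 0.745
v 0.736 0.766 2.577
v -0.376 2.701 1.333
v -0.213 1.627 3.166
v -2.304 2.624 -1.838
v -1.762 2.519 -2.073
v -1.856 2.136 -0.582
v -1.754 2.834 -1.952
v -1.92 3.084 -1.796
v -2.209 3.187 -1.653
v -2.527 3.112 -1.568
v -2.775 2.882 -1.569
v -2.873 2.57 -1.656
v -2.791 2.276 -1.8
v -2.554 2.092 -1.956
v -2.238 2.077 -2.075
v -1.943 2.236 -2.118
f 2 4 1
f 5 2 1
f 1 4 3
f 3 5 1
f 2 8 4
f 6 2 5
f 6 8 2
f 4 8 3
f 7 5 3
f 3 8 7
f 7 6 5
f 8 6 7
f 9 20 14
f 9 14 10
f 9 10 16
f 9 16 19
f 9 19 20
f 10 14 18
f 14 20 13
f 20 19 11
f 19 16 15
f 16 10 17
f 12 18 13
f 12 13 11
f 12 11 15
f 12 15 17
f 12 17 18
f 13 18 14
f 11 13 20
f 15 11 19
f 17 15 16
f 18 17 10
f 22 24 21
f 25 22 21
f 21 24 23
f 23 25 21
f 22 28 24
f 26 22 25
f 26 28 22
f 24 28 23
f 27 25 23
f 23 28 27
f 27 26 25
f 28 26 27
f 30 32 29
f 33 30 29
f 29 32 31
f 31 33 29
f 30 36 32
f 34 30 33
f 34 36 30
f 32 36 31
f 35 33 31
f 31 36 35
f 35 34 33
f 36 34 35
f 38 37 40
f 38 40 39
f 40 37 41
f 40 41 39
f 41 37 42
f 41 42 39
f 42 37 43
f 42 43 39
f 43 37 44
f 43 44 39
f 44 37 45
f 44 45 39
f 45 37 46
f 45 46 39
f 46 37 47
f 46 47 39
f 47 37 48
f 47 48 39
f 48 37 49
f 48 49 39
f 49 37 38
f 49 38 39



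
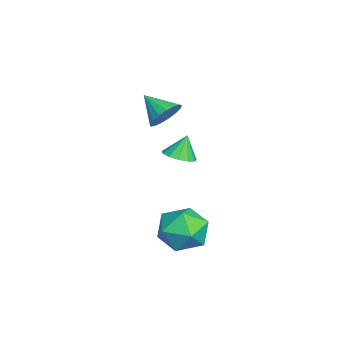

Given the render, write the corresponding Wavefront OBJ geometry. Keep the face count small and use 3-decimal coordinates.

v -3.167 -0.606 -2.54
v -2.653 -0.953 -2.287
v -3.433 -0.314 -1.6
v -2.522 -0.606 -2.358
v -2.596 -0.259 -2.487
v -2.852 -0.022 -2.632
v -3.207 0.03 -2.749
v -3.55 -0.12 -2.799
v -3.771 -0.425 -2.767
v -3.8 -0.786 -2.663
v -3.629 -1.091 -2.521
v -3.311 -1.241 -2.384
v -2.947 -1.19 -2.297
v -1.547 -1.019 0.464
v -1.113 -1.559 0.235
v -2.193 -1.821 1.136
v -0.956 -1.443 0.525
v -0.935 -1.229 0.8
v -1.054 -0.967 0.999
v -1.286 -0.717 1.074
v -1.578 -0.536 1.01
v -1.863 -0.466 0.821
v -2.076 -0.522 0.549
v -2.167 -0.692 0.259
v -2.117 -0.937 0.014
v -1.936 -1.201 -0.127
v -1.667 -1.423 -0.133
v -1.37 -1.552 -0.002
v 0.56 0.363 -3.971
v 1.572 0.411 -4.21
v 0.828 -1.071 -3.13
v 1.84 -1.023 -3.369
v 1.428 -0.333 -2.707
v 1.262 0.553 -3.227
v 1.138 -1.213 -4.113
v 0.972 -0.327 -4.633
v 1.929 -0.562 -4.298
v 2.108 -0.019 -3.429
v 0.292 -0.641 -3.911
v 0.471 -0.098 -3.042
f 2 1 4
f 2 4 3
f 4 1 5
f 4 5 3
f 5 1 6
f 5 6 3
f 6 1 7
f 6 7 3
f 7 1 8
f 7 8 3
f 8 1 9
f 8 9 3
f 9 1 10
f 9 10 3
f 10 1 11
f 10 11 3
f 11 1 12
f 11 12 3
f 12 1 13
f 12 13 3
f 13 1 2
f 13 2 3
f 15 14 17
f 15 17 16
f 17 14 18
f 17 18 16
f 18 14 19
f 18 19 16
f 19 14 20
f 19 20 16
f 20 14 21
f 20 21 16
f 21 14 22
f 21 22 16
f 22 14 23
f 22 23 16
f 23 14 24
f 23 24 16
f 24 14 25
f 24 25 16
f 25 14 26
f 25 26 16
f 26 14 27
f 26 27 16
f 27 14 28
f 27 28 16
f 28 14 15
f 28 15 16
f 29 40 34
f 29 34 30
f 29 30 36
f 29 36 39
f 29 39 40
f 30 34 38
f 34 40 33
f 40 39 31
f 39 36 35
f 36 30 37
f 32 38 33
f 32 33 31
f 32 31 35
f 32 35 37
f 32 37 38
f 33 38 34
f 31 33 40
f 35 31 39
f 37 35 36
f 38 37 30



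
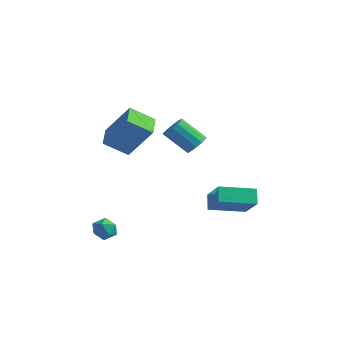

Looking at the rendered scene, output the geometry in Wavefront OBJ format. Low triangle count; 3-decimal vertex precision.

v 1.85 1.943 -3.513
v 2.91 1.228 -2.378
v 1.493 2.46 -2.854
v 2.553 1.744 -1.719
v 3.107 3.256 -3.861
v 4.167 2.54 -2.726
v 2.75 3.772 -3.202
v 3.81 3.057 -2.067
v 1.794 1.083 1.009
v 2.044 1.495 1.415
v 0.956 1.129 2.457
v 0.706 0.717 2.051
v 1.802 1.675 1.226
v 0.715 1.308 2.268
v 1.558 1.666 0.969
v 0.471 1.3 2.011
v 1.389 1.473 0.724
v 0.302 1.106 1.766
v 1.348 1.156 0.57
v 0.261 0.789 1.612
v 1.449 0.816 0.555
v 0.361 0.449 1.597
v 1.659 0.561 0.684
v 0.571 0.194 1.726
v 1.912 0.471 0.917
v 0.824 0.105 1.959
v 2.127 0.576 1.179
v 1.04 0.21 2.221
v 2.237 0.842 1.387
v 1.149 0.476 2.429
v 2.206 1.185 1.475
v 1.118 0.818 2.517
v -0.263 -2.464 -3.155
v 0.13 -2.921 -2.881
v -0.87 -3.239 -3.579
v -0.477 -3.696 -3.305
v -0.864 -3.32 -2.922
v -0.49 -2.841 -2.66
v -0.25 -3.319 -3.8
v 0.124 -2.84 -3.538
v 0.138 -3.45 -3.28
v -0.242 -3.45 -2.737
v -0.498 -2.71 -3.723
v -0.878 -2.71 -3.18
v -1.43 -1.468 2.099
v -0.271 -1.21 3.696
v -0.541 -0.755 1.338
v 0.618 -0.497 2.935
v -0.818 -2.523 1.825
v 0.341 -2.265 3.422
v 0.071 -1.81 1.064
v 1.23 -1.552 2.661
f 2 4 1
f 5 2 1
f 1 4 3
f 3 5 1
f 2 8 4
f 6 2 5
f 6 8 2
f 4 8 3
f 7 5 3
f 3 8 7
f 7 6 5
f 8 6 7
f 10 9 13
f 10 13 11
f 11 13 14
f 11 14 12
f 13 9 15
f 13 15 14
f 14 15 16
f 14 16 12
f 15 9 17
f 15 17 16
f 16 17 18
f 16 18 12
f 17 9 19
f 17 19 18
f 18 19 20
f 18 20 12
f 19 9 21
f 19 21 20
f 20 21 22
f 20 22 12
f 21 9 23
f 21 23 22
f 22 23 24
f 22 24 12
f 23 9 25
f 23 25 24
f 24 25 26
f 24 26 12
f 25 9 27
f 25 27 26
f 26 27 28
f 26 28 12
f 27 9 29
f 27 29 28
f 28 29 30
f 28 30 12
f 29 9 31
f 29 31 30
f 30 31 32
f 30 32 12
f 31 9 10
f 31 10 32
f 32 10 11
f 32 11 12
f 33 44 38
f 33 38 34
f 33 34 40
f 33 40 43
f 33 43 44
f 34 38 42
f 38 44 37
f 44 43 35
f 43 40 39
f 40 34 41
f 36 42 37
f 36 37 35
f 36 35 39
f 36 39 41
f 36 41 42
f 37 42 38
f 35 37 44
f 39 35 43
f 41 39 40
f 42 41 34
f 46 48 45
f 49 46 45
f 45 48 47
f 47 49 45
f 46 52 48
f 50 46 49
f 50 52 46
f 48 52 47
f 51 49 47
f 47 52 51
f 51 50 49
f 52 50 51



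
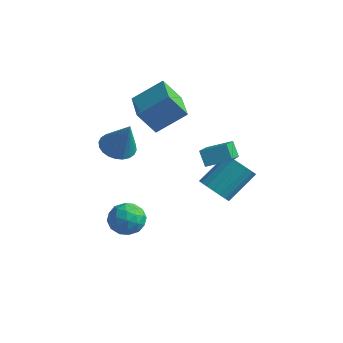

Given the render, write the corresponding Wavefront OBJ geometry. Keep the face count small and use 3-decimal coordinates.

v 2.593 2.311 -1.998
v 3.018 1.662 -1.432
v 3.532 3.18 -0.076
v 3.107 3.829 -0.642
v 3.335 1.785 -1.691
v 3.849 3.304 -0.335
v 3.505 2.012 -2.01
v 4.02 3.531 -0.654
v 3.495 2.299 -2.327
v 4.009 3.817 -0.971
v 3.305 2.587 -2.578
v 3.82 4.106 -1.223
v 2.975 2.821 -2.715
v 3.49 4.34 -1.359
v 2.569 2.954 -2.71
v 3.084 4.473 -1.354
v 2.168 2.96 -2.564
v 2.682 4.478 -1.208
v 1.851 2.836 -2.305
v 2.365 4.355 -0.949
v 1.68 2.609 -1.986
v 2.195 4.128 -0.63
v 1.691 2.323 -1.669
v 2.205 3.841 -0.313
v 1.88 2.034 -1.417
v 2.395 3.553 -0.062
v 2.21 1.8 -1.281
v 2.725 3.319 0.075
v 2.616 1.667 -1.286
v 3.131 3.186 0.07
v -1.904 1.876 1.96
v -0.829 3.077 3.11
v -3.456 3.374 1.846
v -2.381 4.575 2.996
v -1.199 2.505 0.644
v -0.124 3.706 1.794
v -2.751 4.003 0.53
v -1.676 5.204 1.68
v -1.432 -0.379 -3.461
v -0.82 0.29 -3.95
v -0.28 -1.57 -3.65
v 0.332 -0.901 -4.139
v 0.15 -0.791 -3.13
v -0.562 -0.055 -3.014
v -0.538 -1.225 -4.586
v -1.25 -0.489 -4.47
v -0.267 -0.232 -4.645
v 0.158 0.036 -3.745
v -1.258 -1.316 -3.855
v -0.833 -1.048 -2.955
v -1.227 0.06 -3.689
v 0.127 -1.34 -3.911
v 0.02 -1.276 -3.318
v 0.38 -0.882 -3.606
v -1.075 -0.143 -3.139
v -0.716 0.251 -3.426
v -0.146 -0.385 -2.944
v -0.384 -1.531 -4.174
v -0.025 -1.137 -4.461
v -1.48 -0.398 -3.994
v -1.12 -0.004 -4.282
v -0.954 -0.895 -4.656
v -0.542 0.146 -4.385
v 0.135 -0.554 -4.496
v -0.377 -0.744 -4.759
v -0.795 -0.312 -4.69
v -0.292 0.304 -3.856
v 0.384 -0.396 -3.967
v 0.277 -0.332 -3.374
v -0.141 0.101 -3.306
v 0.032 -0.003 -4.265
v -1.484 -0.884 -3.633
v -0.808 -1.584 -3.744
v -0.959 -1.381 -4.294
v -1.377 -0.948 -4.226
v -1.235 -0.726 -3.104
v -0.558 -1.426 -3.215
v -0.305 -0.968 -2.91
v -0.723 -0.536 -2.841
v -1.132 -1.277 -3.335
v -0.944 -0.775 1.442
v -0.22 -1.262 1.041
v -0.016 -0.925 3.298
v -0.098 -0.909 1.009
v -0.104 -0.536 1.042
v -0.239 -0.199 1.136
v -0.48 0.05 1.277
v -0.793 0.173 1.443
v -1.128 0.152 1.609
v -1.435 -0.01 1.75
v -1.667 -0.288 1.843
v -1.79 -0.641 1.876
v -1.783 -1.014 1.842
v -1.649 -1.35 1.748
v -1.407 -1.599 1.607
v -1.095 -1.723 1.441
v -0.759 -1.702 1.275
v -0.452 -1.54 1.135
v 2.419 1.893 1.334
v 3.282 0.176 2.321
v 3.431 2.663 1.789
v 4.293 0.946 2.776
v 2.927 1.694 0.544
v 3.789 -0.023 1.531
v 3.938 2.464 0.999
v 4.801 0.747 1.986
f 2 1 5
f 2 5 3
f 3 5 6
f 3 6 4
f 5 1 7
f 5 7 6
f 6 7 8
f 6 8 4
f 7 1 9
f 7 9 8
f 8 9 10
f 8 10 4
f 9 1 11
f 9 11 10
f 10 11 12
f 10 12 4
f 11 1 13
f 11 13 12
f 12 13 14
f 12 14 4
f 13 1 15
f 13 15 14
f 14 15 16
f 14 16 4
f 15 1 17
f 15 17 16
f 16 17 18
f 16 18 4
f 17 1 19
f 17 19 18
f 18 19 20
f 18 20 4
f 19 1 21
f 19 21 20
f 20 21 22
f 20 22 4
f 21 1 23
f 21 23 22
f 22 23 24
f 22 24 4
f 23 1 25
f 23 25 24
f 24 25 26
f 24 26 4
f 25 1 27
f 25 27 26
f 26 27 28
f 26 28 4
f 27 1 29
f 27 29 28
f 28 29 30
f 28 30 4
f 29 1 2
f 29 2 30
f 30 2 3
f 30 3 4
f 32 34 31
f 35 32 31
f 31 34 33
f 33 35 31
f 32 38 34
f 36 32 35
f 36 38 32
f 34 38 33
f 37 35 33
f 33 38 37
f 37 36 35
f 38 36 37
f 39 76 55
f 76 50 79
f 55 79 44
f 76 79 55
f 39 55 51
f 55 44 56
f 51 56 40
f 55 56 51
f 39 51 60
f 51 40 61
f 60 61 46
f 51 61 60
f 39 60 72
f 60 46 75
f 72 75 49
f 60 75 72
f 39 72 76
f 72 49 80
f 76 80 50
f 72 80 76
f 40 56 67
f 56 44 70
f 67 70 48
f 56 70 67
f 44 79 57
f 79 50 78
f 57 78 43
f 79 78 57
f 50 80 77
f 80 49 73
f 77 73 41
f 80 73 77
f 49 75 74
f 75 46 62
f 74 62 45
f 75 62 74
f 46 61 66
f 61 40 63
f 66 63 47
f 61 63 66
f 42 68 54
f 68 48 69
f 54 69 43
f 68 69 54
f 42 54 52
f 54 43 53
f 52 53 41
f 54 53 52
f 42 52 59
f 52 41 58
f 59 58 45
f 52 58 59
f 42 59 64
f 59 45 65
f 64 65 47
f 59 65 64
f 42 64 68
f 64 47 71
f 68 71 48
f 64 71 68
f 43 69 57
f 69 48 70
f 57 70 44
f 69 70 57
f 41 53 77
f 53 43 78
f 77 78 50
f 53 78 77
f 45 58 74
f 58 41 73
f 74 73 49
f 58 73 74
f 47 65 66
f 65 45 62
f 66 62 46
f 65 62 66
f 48 71 67
f 71 47 63
f 67 63 40
f 71 63 67
f 82 81 84
f 82 84 83
f 84 81 85
f 84 85 83
f 85 81 86
f 85 86 83
f 86 81 87
f 86 87 83
f 87 81 88
f 87 88 83
f 88 81 89
f 88 89 83
f 89 81 90
f 89 90 83
f 90 81 91
f 90 91 83
f 91 81 92
f 91 92 83
f 92 81 93
f 92 93 83
f 93 81 94
f 93 94 83
f 94 81 95
f 94 95 83
f 95 81 96
f 95 96 83
f 96 81 97
f 96 97 83
f 97 81 98
f 97 98 83
f 98 81 82
f 98 82 83
f 100 102 99
f 103 100 99
f 99 102 101
f 101 103 99
f 100 106 102
f 104 100 103
f 104 106 100
f 102 106 101
f 105 103 101
f 101 106 105
f 105 104 103
f 106 104 105



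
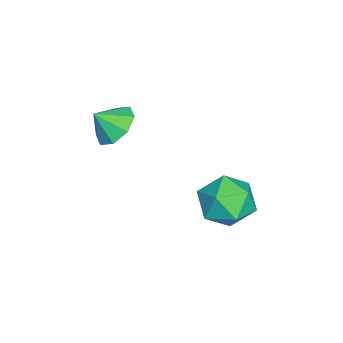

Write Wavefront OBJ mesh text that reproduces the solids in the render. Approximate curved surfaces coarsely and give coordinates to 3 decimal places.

v 1.579 3.265 0.249
v 2.467 3.725 -0.431
v 2.493 1.535 0.271
v 3.381 1.995 -0.409
v 3.244 2.361 0.736
v 2.68 3.43 0.722
v 2.28 1.83 -0.882
v 1.716 2.899 -0.896
v 2.9 2.838 -1.13
v 3.496 3.166 -0.13
v 1.464 2.094 -0.03
v 2.06 2.422 0.97
v 2.01 -1.544 3.032
v 2.682 -0.925 3.357
v 2.29 -2.256 3.808
v 2.023 -0.827 3.684
v 1.356 -1.149 3.629
v 1.073 -1.703 3.224
v 1.338 -2.164 2.706
v 1.997 -2.262 2.379
v 2.664 -1.939 2.434
v 2.947 -1.385 2.839
f 1 12 6
f 1 6 2
f 1 2 8
f 1 8 11
f 1 11 12
f 2 6 10
f 6 12 5
f 12 11 3
f 11 8 7
f 8 2 9
f 4 10 5
f 4 5 3
f 4 3 7
f 4 7 9
f 4 9 10
f 5 10 6
f 3 5 12
f 7 3 11
f 9 7 8
f 10 9 2
f 14 13 16
f 14 16 15
f 16 13 17
f 16 17 15
f 17 13 18
f 17 18 15
f 18 13 19
f 18 19 15
f 19 13 20
f 19 20 15
f 20 13 21
f 20 21 15
f 21 13 22
f 21 22 15
f 22 13 14
f 22 14 15



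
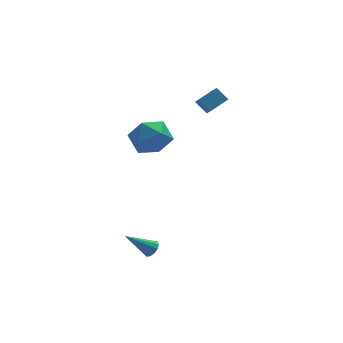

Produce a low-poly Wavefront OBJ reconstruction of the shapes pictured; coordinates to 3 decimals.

v -0.932 3.217 2.049
v -0.509 2.575 1.116
v -2.731 3.145 1.284
v -2.308 2.503 0.351
v -2.351 2.009 1.454
v -1.239 2.054 1.927
v -2.001 3.666 0.473
v -0.889 3.711 0.946
v -1.17 2.853 0.142
v -1.386 1.829 0.748
v -1.854 3.891 1.652
v -2.07 2.867 2.258
v -2.665 -3.683 -2.356
v -2.347 -3.828 -1.999
v -3.915 -3.737 -1.264
v -2.352 -3.547 -1.99
v -2.457 -3.308 -2.098
v -2.627 -3.189 -2.287
v -2.81 -3.226 -2.499
v -2.947 -3.408 -2.664
v -2.994 -3.677 -2.732
v -2.937 -3.948 -2.681
v -2.794 -4.135 -2.526
v -2.61 -4.178 -2.317
v -2.443 -4.064 -2.121
v 1.154 2.65 2.766
v 1.195 1.911 3.346
v 0.654 3.094 3.368
v 0.695 2.355 3.948
v 2.125 3.085 3.252
v 2.166 2.346 3.832
v 1.625 3.529 3.854
v 1.666 2.79 4.434
f 1 12 6
f 1 6 2
f 1 2 8
f 1 8 11
f 1 11 12
f 2 6 10
f 6 12 5
f 12 11 3
f 11 8 7
f 8 2 9
f 4 10 5
f 4 5 3
f 4 3 7
f 4 7 9
f 4 9 10
f 5 10 6
f 3 5 12
f 7 3 11
f 9 7 8
f 10 9 2
f 14 13 16
f 14 16 15
f 16 13 17
f 16 17 15
f 17 13 18
f 17 18 15
f 18 13 19
f 18 19 15
f 19 13 20
f 19 20 15
f 20 13 21
f 20 21 15
f 21 13 22
f 21 22 15
f 22 13 23
f 22 23 15
f 23 13 24
f 23 24 15
f 24 13 25
f 24 25 15
f 25 13 14
f 25 14 15
f 27 29 26
f 30 27 26
f 26 29 28
f 28 30 26
f 27 33 29
f 31 27 30
f 31 33 27
f 29 33 28
f 32 30 28
f 28 33 32
f 32 31 30
f 33 31 32



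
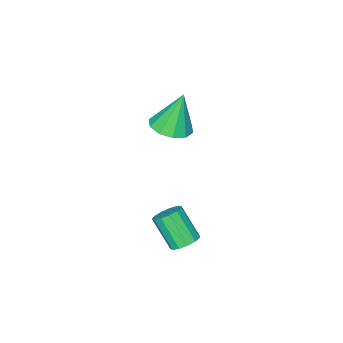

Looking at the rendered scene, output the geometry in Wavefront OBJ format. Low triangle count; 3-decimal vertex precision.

v 1.301 2.167 -0.45
v 1.629 2.646 -0.077
v 1.667 1.592 1.243
v 1.339 1.113 0.87
v 1.249 2.704 -0.02
v 1.287 1.65 1.3
v 0.886 2.592 -0.099
v 0.923 1.538 1.221
v 0.654 2.344 -0.29
v 0.691 1.29 1.03
v 0.628 2.041 -0.532
v 0.665 0.987 0.789
v 0.815 1.777 -0.747
v 0.853 0.723 0.573
v 1.157 1.638 -0.869
v 1.195 0.584 0.452
v 1.545 1.666 -0.857
v 1.582 0.612 0.463
v 1.855 1.853 -0.716
v 1.893 0.799 0.604
v 1.989 2.14 -0.491
v 2.027 1.086 0.829
v 1.905 2.436 -0.253
v 1.943 1.382 1.068
v -3.265 -3.439 1.015
v -2.743 -4.304 1.263
v -3.775 -3.161 3.065
v -2.335 -3.809 1.297
v -2.282 -3.173 1.224
v -2.604 -2.638 1.071
v -3.179 -2.409 0.897
v -3.787 -2.574 0.768
v -4.195 -3.069 0.734
v -4.248 -3.705 0.807
v -3.926 -4.24 0.96
v -3.351 -4.469 1.134
f 2 1 5
f 2 5 3
f 3 5 6
f 3 6 4
f 5 1 7
f 5 7 6
f 6 7 8
f 6 8 4
f 7 1 9
f 7 9 8
f 8 9 10
f 8 10 4
f 9 1 11
f 9 11 10
f 10 11 12
f 10 12 4
f 11 1 13
f 11 13 12
f 12 13 14
f 12 14 4
f 13 1 15
f 13 15 14
f 14 15 16
f 14 16 4
f 15 1 17
f 15 17 16
f 16 17 18
f 16 18 4
f 17 1 19
f 17 19 18
f 18 19 20
f 18 20 4
f 19 1 21
f 19 21 20
f 20 21 22
f 20 22 4
f 21 1 23
f 21 23 22
f 22 23 24
f 22 24 4
f 23 1 2
f 23 2 24
f 24 2 3
f 24 3 4
f 26 25 28
f 26 28 27
f 28 25 29
f 28 29 27
f 29 25 30
f 29 30 27
f 30 25 31
f 30 31 27
f 31 25 32
f 31 32 27
f 32 25 33
f 32 33 27
f 33 25 34
f 33 34 27
f 34 25 35
f 34 35 27
f 35 25 36
f 35 36 27
f 36 25 26
f 36 26 27



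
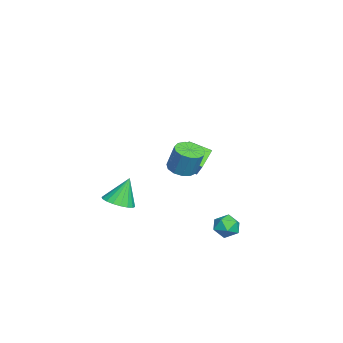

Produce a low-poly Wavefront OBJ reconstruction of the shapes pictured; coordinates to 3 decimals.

v -2.292 -0.44 0.12
v -2.398 -1.536 0.621
v -3.369 -0.061 0.72
v -3.475 -1.157 1.222
v -1.765 -0.143 0.878
v -1.871 -1.239 1.38
v -2.842 0.236 1.479
v -2.948 -0.86 1.98
v 2.702 1.826 -0.366
v 3.277 1.743 0.013
v 2.863 0.817 -0.833
v 3.438 0.734 -0.454
v 2.816 0.731 -0.146
v 2.717 1.354 0.142
v 3.423 1.206 -0.962
v 3.324 1.829 -0.674
v 3.723 1.359 -0.356
v 3.348 1.066 0.149
v 2.792 1.494 -0.969
v 2.417 1.201 -0.464
v 3.35 -3.454 1.038
v 3.911 -3.899 1.347
v 2.99 -2.986 2.362
v 4.075 -3.599 1.286
v 4.095 -3.27 1.175
v 3.968 -2.978 1.038
v 3.718 -2.78 0.9
v 3.396 -2.716 0.789
v 3.064 -2.798 0.728
v 2.789 -3.009 0.728
v 2.625 -3.309 0.79
v 2.604 -3.638 0.9
v 2.732 -3.93 1.038
v 2.981 -4.127 1.176
v 3.304 -4.192 1.286
v 3.636 -4.11 1.347
v 3.182 -0.682 3.194
v 3.685 -0.268 2.967
v 3.94 0.097 4.199
v 3.438 -0.318 4.426
v 3.36 -0.054 2.971
v 3.615 0.311 4.203
v 2.979 -0.04 3.046
v 3.234 0.325 4.278
v 2.662 -0.23 3.168
v 2.917 0.135 4.4
v 2.511 -0.563 3.298
v 2.766 -0.199 4.53
v 2.573 -0.935 3.395
v 2.828 -0.57 4.627
v 2.828 -1.226 3.428
v 3.083 -0.861 4.66
v 3.196 -1.345 3.387
v 3.451 -0.98 4.619
v 3.56 -1.253 3.285
v 3.815 -0.888 4.517
v 3.804 -0.98 3.154
v 4.059 -0.615 4.386
v 3.85 -0.613 3.035
v 4.105 -0.248 4.267
f 2 4 1
f 5 2 1
f 1 4 3
f 3 5 1
f 2 8 4
f 6 2 5
f 6 8 2
f 4 8 3
f 7 5 3
f 3 8 7
f 7 6 5
f 8 6 7
f 9 20 14
f 9 14 10
f 9 10 16
f 9 16 19
f 9 19 20
f 10 14 18
f 14 20 13
f 20 19 11
f 19 16 15
f 16 10 17
f 12 18 13
f 12 13 11
f 12 11 15
f 12 15 17
f 12 17 18
f 13 18 14
f 11 13 20
f 15 11 19
f 17 15 16
f 18 17 10
f 22 21 24
f 22 24 23
f 24 21 25
f 24 25 23
f 25 21 26
f 25 26 23
f 26 21 27
f 26 27 23
f 27 21 28
f 27 28 23
f 28 21 29
f 28 29 23
f 29 21 30
f 29 30 23
f 30 21 31
f 30 31 23
f 31 21 32
f 31 32 23
f 32 21 33
f 32 33 23
f 33 21 34
f 33 34 23
f 34 21 35
f 34 35 23
f 35 21 36
f 35 36 23
f 36 21 22
f 36 22 23
f 38 37 41
f 38 41 39
f 39 41 42
f 39 42 40
f 41 37 43
f 41 43 42
f 42 43 44
f 42 44 40
f 43 37 45
f 43 45 44
f 44 45 46
f 44 46 40
f 45 37 47
f 45 47 46
f 46 47 48
f 46 48 40
f 47 37 49
f 47 49 48
f 48 49 50
f 48 50 40
f 49 37 51
f 49 51 50
f 50 51 52
f 50 52 40
f 51 37 53
f 51 53 52
f 52 53 54
f 52 54 40
f 53 37 55
f 53 55 54
f 54 55 56
f 54 56 40
f 55 37 57
f 55 57 56
f 56 57 58
f 56 58 40
f 57 37 59
f 57 59 58
f 58 59 60
f 58 60 40
f 59 37 38
f 59 38 60
f 60 38 39
f 60 39 40



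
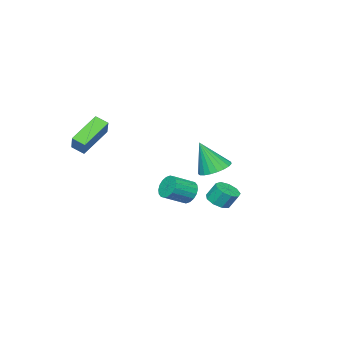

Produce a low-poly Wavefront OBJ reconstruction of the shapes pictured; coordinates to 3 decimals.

v 3.44 -3.807 1.514
v 1.763 -3.698 2.705
v 3.211 -3.108 1.129
v 1.534 -3 2.32
v 4.206 -3 2.52
v 2.529 -2.892 3.711
v 3.977 -2.302 2.135
v 2.3 -2.193 3.326
v -3.732 0.082 -1.057
v -2.841 0.527 -1.142
v -3.208 -0.602 0.857
v -3.071 0.828 -0.972
v -3.417 1 -0.816
v -3.816 1.013 -0.702
v -4.201 0.865 -0.649
v -4.505 0.582 -0.667
v -4.676 0.213 -0.753
v -4.683 -0.18 -0.891
v -4.525 -0.526 -1.058
v -4.231 -0.768 -1.225
v -3.85 -0.862 -1.363
v -3.449 -0.794 -1.448
v -3.097 -0.573 -1.466
v -2.855 -0.24 -1.413
v -2.764 0.15 -1.298
v -2.843 -1.034 -2.904
v -2.392 -0.558 -3.38
v -1.167 -1.05 -2.712
v -1.617 -1.526 -2.236
v -2.462 -0.346 -3.097
v -1.236 -0.838 -2.429
v -2.606 -0.27 -2.775
v -1.381 -0.762 -2.107
v -2.798 -0.346 -2.48
v -1.572 -0.838 -1.811
v -2.998 -0.558 -2.268
v -1.773 -1.049 -1.6
v -3.168 -0.864 -2.182
v -1.942 -1.356 -1.514
v -3.273 -1.204 -2.239
v -2.048 -1.696 -1.571
v -3.293 -1.51 -2.428
v -2.068 -2.002 -1.76
v -3.224 -1.722 -2.711
v -1.998 -2.214 -2.043
v -3.079 -1.798 -3.033
v -1.854 -2.29 -2.365
v -2.888 -1.722 -3.329
v -1.662 -2.214 -2.66
v -2.687 -1.511 -3.54
v -1.462 -2.002 -2.872
v -2.518 -1.204 -3.626
v -1.292 -1.696 -2.958
v -2.412 -0.864 -3.569
v -1.187 -1.356 -2.901
v -0.158 3.287 -1.673
v 0.508 3.073 -1.401
v 0.303 3.558 -0.516
v -0.362 3.773 -0.787
v 0.553 3.525 -1.639
v 0.348 4.01 -0.754
v 0.265 3.866 -1.892
v 0.061 4.352 -1.007
v -0.22 3.937 -2.043
v -0.424 4.422 -1.158
v -0.676 3.703 -2.02
v -0.881 4.188 -1.135
v -0.89 3.275 -1.835
v -1.094 3.76 -0.95
v -0.761 2.853 -1.574
v -0.965 3.338 -0.688
v -0.35 2.634 -1.359
v -0.554 3.119 -0.473
v 0.151 2.721 -1.291
v -0.053 3.206 -0.405
f 2 4 1
f 5 2 1
f 1 4 3
f 3 5 1
f 2 8 4
f 6 2 5
f 6 8 2
f 4 8 3
f 7 5 3
f 3 8 7
f 7 6 5
f 8 6 7
f 10 9 12
f 10 12 11
f 12 9 13
f 12 13 11
f 13 9 14
f 13 14 11
f 14 9 15
f 14 15 11
f 15 9 16
f 15 16 11
f 16 9 17
f 16 17 11
f 17 9 18
f 17 18 11
f 18 9 19
f 18 19 11
f 19 9 20
f 19 20 11
f 20 9 21
f 20 21 11
f 21 9 22
f 21 22 11
f 22 9 23
f 22 23 11
f 23 9 24
f 23 24 11
f 24 9 25
f 24 25 11
f 25 9 10
f 25 10 11
f 27 26 30
f 27 30 28
f 28 30 31
f 28 31 29
f 30 26 32
f 30 32 31
f 31 32 33
f 31 33 29
f 32 26 34
f 32 34 33
f 33 34 35
f 33 35 29
f 34 26 36
f 34 36 35
f 35 36 37
f 35 37 29
f 36 26 38
f 36 38 37
f 37 38 39
f 37 39 29
f 38 26 40
f 38 40 39
f 39 40 41
f 39 41 29
f 40 26 42
f 40 42 41
f 41 42 43
f 41 43 29
f 42 26 44
f 42 44 43
f 43 44 45
f 43 45 29
f 44 26 46
f 44 46 45
f 45 46 47
f 45 47 29
f 46 26 48
f 46 48 47
f 47 48 49
f 47 49 29
f 48 26 50
f 48 50 49
f 49 50 51
f 49 51 29
f 50 26 52
f 50 52 51
f 51 52 53
f 51 53 29
f 52 26 54
f 52 54 53
f 53 54 55
f 53 55 29
f 54 26 27
f 54 27 55
f 55 27 28
f 55 28 29
f 57 56 60
f 57 60 58
f 58 60 61
f 58 61 59
f 60 56 62
f 60 62 61
f 61 62 63
f 61 63 59
f 62 56 64
f 62 64 63
f 63 64 65
f 63 65 59
f 64 56 66
f 64 66 65
f 65 66 67
f 65 67 59
f 66 56 68
f 66 68 67
f 67 68 69
f 67 69 59
f 68 56 70
f 68 70 69
f 69 70 71
f 69 71 59
f 70 56 72
f 70 72 71
f 71 72 73
f 71 73 59
f 72 56 74
f 72 74 73
f 73 74 75
f 73 75 59
f 74 56 57
f 74 57 75
f 75 57 58
f 75 58 59



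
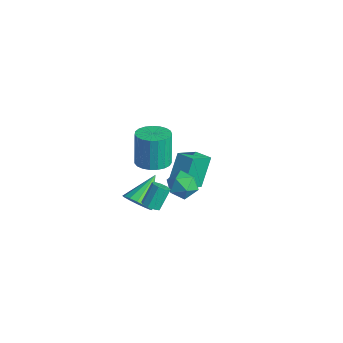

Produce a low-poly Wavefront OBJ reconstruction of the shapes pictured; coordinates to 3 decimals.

v 1.293 -0.329 -1.995
v 2.025 -0.274 -1.286
v 0.395 -1.286 -0.994
v 1.127 -1.231 -0.285
v 0.573 -0.404 -0.512
v 1.128 0.187 -1.131
v 1.292 -1.747 -1.149
v 1.847 -1.156 -1.768
v 2.024 -1.15 -0.764
v 1.58 -0.321 -0.37
v 0.84 -1.239 -1.91
v 0.396 -0.41 -1.516
v -0.345 -2.87 -2.858
v 0.488 -2.441 -3.144
v -0.875 -1.11 -1.762
v 0.149 -2.321 -3.501
v -0.322 -2.347 -3.686
v -0.8 -2.514 -3.65
v -1.156 -2.776 -3.401
v -1.294 -3.063 -3.006
v -1.179 -3.299 -2.572
v -0.84 -3.419 -2.214
v -0.368 -3.393 -2.029
v 0.109 -3.226 -2.066
v 0.465 -2.964 -2.315
v 0.604 -2.677 -2.709
v 0.977 -2.72 2.266
v 1.885 -3.112 2.587
v 1.372 -2.671 4.575
v 0.463 -2.28 4.254
v 1.985 -2.696 2.521
v 1.471 -2.256 4.509
v 1.91 -2.285 2.41
v 1.397 -1.844 4.399
v 1.674 -1.949 2.275
v 1.161 -1.508 4.263
v 1.317 -1.746 2.138
v 0.804 -1.306 4.126
v 0.902 -1.712 2.023
v 0.389 -1.271 4.011
v 0.499 -1.852 1.95
v -0.014 -1.411 3.938
v 0.179 -2.142 1.932
v -0.334 -1.702 3.92
v -0.003 -2.532 1.971
v -0.516 -2.092 3.96
v -0.016 -2.955 2.062
v -0.529 -2.515 4.05
v 0.143 -3.337 2.187
v -0.37 -2.897 4.176
v 0.446 -3.613 2.327
v -0.067 -3.172 4.315
v 0.841 -3.734 2.455
v 0.327 -3.293 4.443
v 1.259 -3.68 2.551
v 0.746 -3.239 4.539
v 1.628 -3.46 2.598
v 1.115 -3.019 4.586
v -1.341 0.191 -3.866
v -1.877 1.366 -2.147
v -1.541 1.755 -4.997
v -2.077 2.93 -3.278
v -0.243 0.45 -3.702
v -0.779 1.625 -1.983
v -0.443 2.014 -4.833
v -0.979 3.189 -3.114
v 2.312 -3.955 0.056
v 2.542 -4.334 0.43
v 2.337 -3.404 1.498
v 2.108 -3.025 1.124
v 2.826 -4.1 0.282
v 2.622 -3.171 1.349
v 2.87 -3.799 0.028
v 2.666 -2.87 1.095
v 2.653 -3.57 -0.213
v 2.448 -2.641 0.854
v 2.276 -3.521 -0.328
v 2.072 -2.592 0.74
v 1.917 -3.675 -0.263
v 1.712 -2.746 0.805
v 1.742 -3.96 -0.048
v 1.537 -3.031 1.019
v 1.834 -4.242 0.215
v 1.629 -3.313 1.282
v 2.15 -4.39 0.404
v 1.945 -3.46 1.471
f 1 12 6
f 1 6 2
f 1 2 8
f 1 8 11
f 1 11 12
f 2 6 10
f 6 12 5
f 12 11 3
f 11 8 7
f 8 2 9
f 4 10 5
f 4 5 3
f 4 3 7
f 4 7 9
f 4 9 10
f 5 10 6
f 3 5 12
f 7 3 11
f 9 7 8
f 10 9 2
f 14 13 16
f 14 16 15
f 16 13 17
f 16 17 15
f 17 13 18
f 17 18 15
f 18 13 19
f 18 19 15
f 19 13 20
f 19 20 15
f 20 13 21
f 20 21 15
f 21 13 22
f 21 22 15
f 22 13 23
f 22 23 15
f 23 13 24
f 23 24 15
f 24 13 25
f 24 25 15
f 25 13 26
f 25 26 15
f 26 13 14
f 26 14 15
f 28 27 31
f 28 31 29
f 29 31 32
f 29 32 30
f 31 27 33
f 31 33 32
f 32 33 34
f 32 34 30
f 33 27 35
f 33 35 34
f 34 35 36
f 34 36 30
f 35 27 37
f 35 37 36
f 36 37 38
f 36 38 30
f 37 27 39
f 37 39 38
f 38 39 40
f 38 40 30
f 39 27 41
f 39 41 40
f 40 41 42
f 40 42 30
f 41 27 43
f 41 43 42
f 42 43 44
f 42 44 30
f 43 27 45
f 43 45 44
f 44 45 46
f 44 46 30
f 45 27 47
f 45 47 46
f 46 47 48
f 46 48 30
f 47 27 49
f 47 49 48
f 48 49 50
f 48 50 30
f 49 27 51
f 49 51 50
f 50 51 52
f 50 52 30
f 51 27 53
f 51 53 52
f 52 53 54
f 52 54 30
f 53 27 55
f 53 55 54
f 54 55 56
f 54 56 30
f 55 27 57
f 55 57 56
f 56 57 58
f 56 58 30
f 57 27 28
f 57 28 58
f 58 28 29
f 58 29 30
f 60 62 59
f 63 60 59
f 59 62 61
f 61 63 59
f 60 66 62
f 64 60 63
f 64 66 60
f 62 66 61
f 65 63 61
f 61 66 65
f 65 64 63
f 66 64 65
f 68 67 71
f 68 71 69
f 69 71 72
f 69 72 70
f 71 67 73
f 71 73 72
f 72 73 74
f 72 74 70
f 73 67 75
f 73 75 74
f 74 75 76
f 74 76 70
f 75 67 77
f 75 77 76
f 76 77 78
f 76 78 70
f 77 67 79
f 77 79 78
f 78 79 80
f 78 80 70
f 79 67 81
f 79 81 80
f 80 81 82
f 80 82 70
f 81 67 83
f 81 83 82
f 82 83 84
f 82 84 70
f 83 67 85
f 83 85 84
f 84 85 86
f 84 86 70
f 85 67 68
f 85 68 86
f 86 68 69
f 86 69 70



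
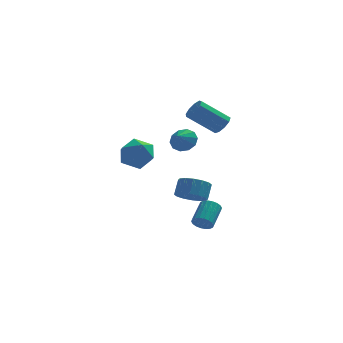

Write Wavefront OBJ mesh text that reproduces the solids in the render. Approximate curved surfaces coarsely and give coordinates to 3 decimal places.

v 1.812 1.518 1.534
v 2.456 1.662 2.116
v 1.388 0.782 2.186
v 2.046 2.001 2.232
v 1.547 2.155 2.08
v 1.149 2.065 1.72
v 1.004 1.767 1.289
v 1.168 1.373 0.952
v 1.578 1.034 0.837
v 2.077 0.881 0.988
v 2.475 0.97 1.348
v 2.62 1.269 1.779
v -1.293 -0.701 0.722
v -0.811 -0.146 1.656
v -1.189 -2.374 1.664
v -0.707 -1.819 2.598
v -1.845 -1.627 2.314
v -1.91 -0.593 1.732
v -0.09 -1.927 1.588
v -0.155 -0.893 1.006
v -0.069 -0.903 2.191
v -1.153 -0.718 2.64
v -0.847 -1.802 0.68
v -1.931 -1.617 1.129
v 2.754 -1.209 -4.081
v 3.094 -1.62 -3.658
v 3.665 -0.321 -2.856
v 3.326 0.089 -3.279
v 3.294 -1.571 -3.88
v 3.865 -0.272 -3.078
v 3.387 -1.45 -4.141
v 3.959 -0.152 -3.339
v 3.355 -1.282 -4.391
v 3.927 0.016 -3.588
v 3.204 -1.1 -4.579
v 3.775 0.199 -3.777
v 2.964 -0.939 -4.669
v 3.535 0.36 -3.866
v 2.683 -0.831 -4.642
v 3.254 0.467 -3.839
v 2.415 -0.799 -4.504
v 2.986 0.5 -3.702
v 2.215 -0.848 -4.282
v 2.786 0.451 -3.48
v 2.121 -0.968 -4.021
v 2.693 0.33 -3.219
v 2.153 -1.136 -3.772
v 2.725 0.162 -2.969
v 2.305 -1.319 -3.583
v 2.876 -0.02 -2.781
v 2.545 -1.48 -3.494
v 3.116 -0.181 -2.691
v 2.826 -1.587 -3.521
v 3.397 -0.289 -2.718
v 4.01 0.621 3.089
v 4.373 1.084 3.537
v 2.694 1.102 4.88
v 2.33 0.639 4.431
v 4.105 1.347 3.198
v 2.426 1.365 4.54
v 3.792 1.27 2.807
v 2.113 1.288 4.15
v 3.581 0.889 2.549
v 1.902 0.908 3.891
v 3.57 0.383 2.543
v 1.891 0.402 3.885
v 3.765 -0.012 2.792
v 2.086 0.007 4.135
v 4.075 -0.111 3.18
v 2.396 -0.092 4.523
v 4.354 0.133 3.526
v 2.675 0.151 4.868
v 4.471 0.604 3.667
v 2.792 0.623 5.009
v 2.027 -2.115 -1.491
v 2.786 -2.697 -1.278
v 3.053 -2.027 -0.396
v 2.293 -1.445 -0.609
v 2.972 -2.35 -1.598
v 3.239 -1.68 -0.716
v 2.905 -1.94 -1.889
v 3.172 -1.27 -1.007
v 2.602 -1.577 -2.074
v 2.869 -0.907 -1.191
v 2.146 -1.358 -2.102
v 2.412 -0.688 -1.22
v 1.657 -1.342 -1.967
v 1.924 -0.672 -1.085
v 1.267 -1.533 -1.704
v 1.534 -0.863 -0.822
v 1.081 -1.88 -1.384
v 1.348 -1.21 -0.502
v 1.148 -2.29 -1.093
v 1.415 -1.62 -0.211
v 1.451 -2.653 -0.909
v 1.718 -1.983 -0.026
v 1.908 -2.872 -0.88
v 2.174 -2.202 0.002
v 2.396 -2.888 -1.015
v 2.663 -2.218 -0.133
f 2 1 4
f 2 4 3
f 4 1 5
f 4 5 3
f 5 1 6
f 5 6 3
f 6 1 7
f 6 7 3
f 7 1 8
f 7 8 3
f 8 1 9
f 8 9 3
f 9 1 10
f 9 10 3
f 10 1 11
f 10 11 3
f 11 1 12
f 11 12 3
f 12 1 2
f 12 2 3
f 13 24 18
f 13 18 14
f 13 14 20
f 13 20 23
f 13 23 24
f 14 18 22
f 18 24 17
f 24 23 15
f 23 20 19
f 20 14 21
f 16 22 17
f 16 17 15
f 16 15 19
f 16 19 21
f 16 21 22
f 17 22 18
f 15 17 24
f 19 15 23
f 21 19 20
f 22 21 14
f 26 25 29
f 26 29 27
f 27 29 30
f 27 30 28
f 29 25 31
f 29 31 30
f 30 31 32
f 30 32 28
f 31 25 33
f 31 33 32
f 32 33 34
f 32 34 28
f 33 25 35
f 33 35 34
f 34 35 36
f 34 36 28
f 35 25 37
f 35 37 36
f 36 37 38
f 36 38 28
f 37 25 39
f 37 39 38
f 38 39 40
f 38 40 28
f 39 25 41
f 39 41 40
f 40 41 42
f 40 42 28
f 41 25 43
f 41 43 42
f 42 43 44
f 42 44 28
f 43 25 45
f 43 45 44
f 44 45 46
f 44 46 28
f 45 25 47
f 45 47 46
f 46 47 48
f 46 48 28
f 47 25 49
f 47 49 48
f 48 49 50
f 48 50 28
f 49 25 51
f 49 51 50
f 50 51 52
f 50 52 28
f 51 25 53
f 51 53 52
f 52 53 54
f 52 54 28
f 53 25 26
f 53 26 54
f 54 26 27
f 54 27 28
f 56 55 59
f 56 59 57
f 57 59 60
f 57 60 58
f 59 55 61
f 59 61 60
f 60 61 62
f 60 62 58
f 61 55 63
f 61 63 62
f 62 63 64
f 62 64 58
f 63 55 65
f 63 65 64
f 64 65 66
f 64 66 58
f 65 55 67
f 65 67 66
f 66 67 68
f 66 68 58
f 67 55 69
f 67 69 68
f 68 69 70
f 68 70 58
f 69 55 71
f 69 71 70
f 70 71 72
f 70 72 58
f 71 55 73
f 71 73 72
f 72 73 74
f 72 74 58
f 73 55 56
f 73 56 74
f 74 56 57
f 74 57 58
f 76 75 79
f 76 79 77
f 77 79 80
f 77 80 78
f 79 75 81
f 79 81 80
f 80 81 82
f 80 82 78
f 81 75 83
f 81 83 82
f 82 83 84
f 82 84 78
f 83 75 85
f 83 85 84
f 84 85 86
f 84 86 78
f 85 75 87
f 85 87 86
f 86 87 88
f 86 88 78
f 87 75 89
f 87 89 88
f 88 89 90
f 88 90 78
f 89 75 91
f 89 91 90
f 90 91 92
f 90 92 78
f 91 75 93
f 91 93 92
f 92 93 94
f 92 94 78
f 93 75 95
f 93 95 94
f 94 95 96
f 94 96 78
f 95 75 97
f 95 97 96
f 96 97 98
f 96 98 78
f 97 75 99
f 97 99 98
f 98 99 100
f 98 100 78
f 99 75 76
f 99 76 100
f 100 76 77
f 100 77 78

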